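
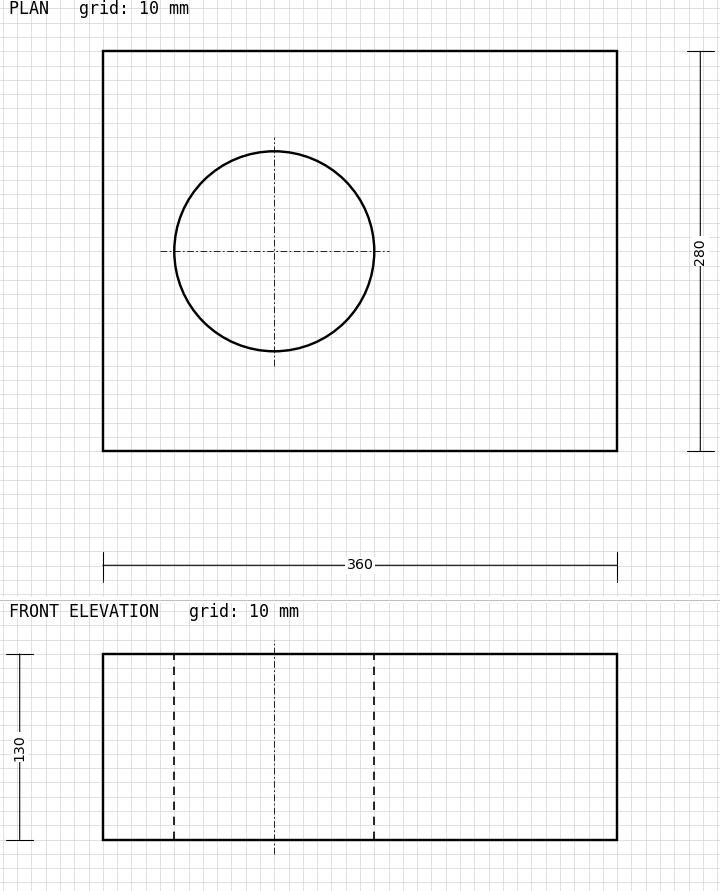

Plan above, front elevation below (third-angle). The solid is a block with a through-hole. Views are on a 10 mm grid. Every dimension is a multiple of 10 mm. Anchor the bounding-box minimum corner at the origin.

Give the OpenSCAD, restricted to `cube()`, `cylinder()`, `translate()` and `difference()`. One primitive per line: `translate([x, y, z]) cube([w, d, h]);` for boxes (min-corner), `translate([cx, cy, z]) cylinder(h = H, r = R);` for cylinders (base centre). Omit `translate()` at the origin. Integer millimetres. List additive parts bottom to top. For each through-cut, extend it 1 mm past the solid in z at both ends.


difference() {
  cube([360, 280, 130]);
  translate([120, 140, -1]) cylinder(h = 132, r = 70);
}


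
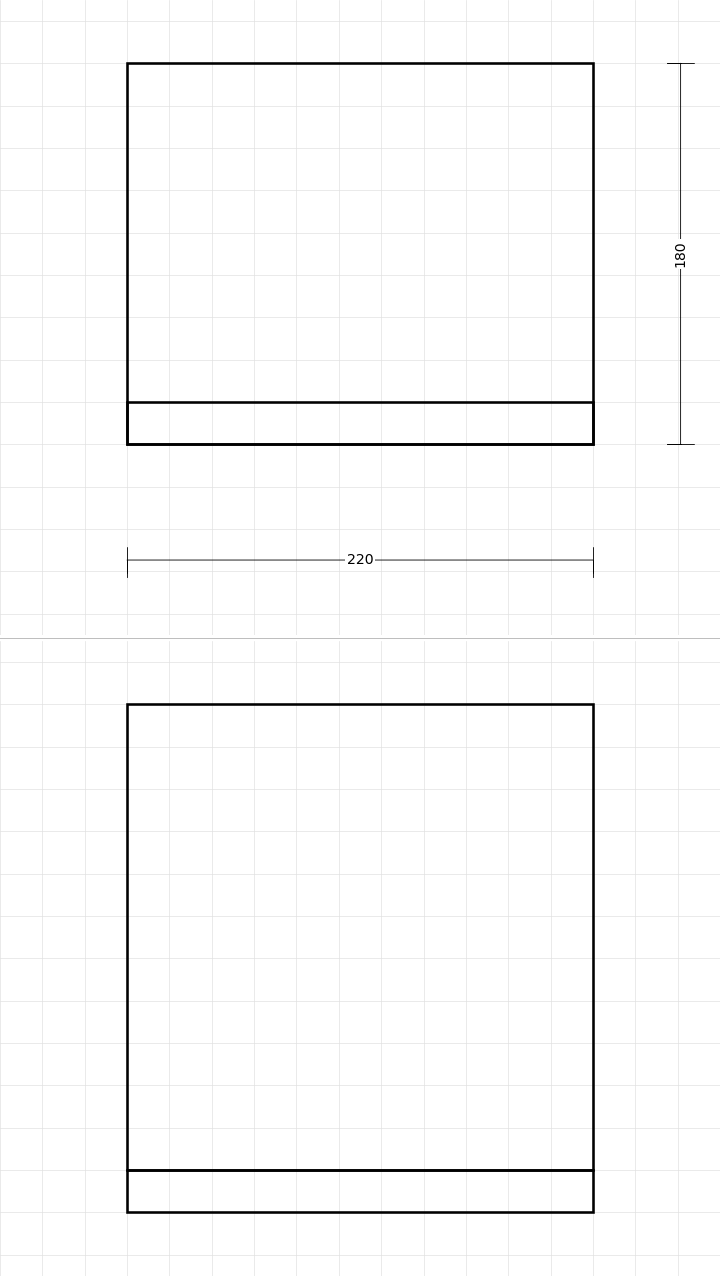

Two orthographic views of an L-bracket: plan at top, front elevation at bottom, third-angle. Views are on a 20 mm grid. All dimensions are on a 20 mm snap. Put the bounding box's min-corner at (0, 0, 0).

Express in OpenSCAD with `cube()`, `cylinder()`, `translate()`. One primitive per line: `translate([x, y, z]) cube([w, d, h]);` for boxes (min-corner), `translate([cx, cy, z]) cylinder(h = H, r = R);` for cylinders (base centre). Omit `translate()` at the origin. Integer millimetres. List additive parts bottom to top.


cube([220, 180, 20]);
translate([0, 0, 20]) cube([220, 20, 220]);


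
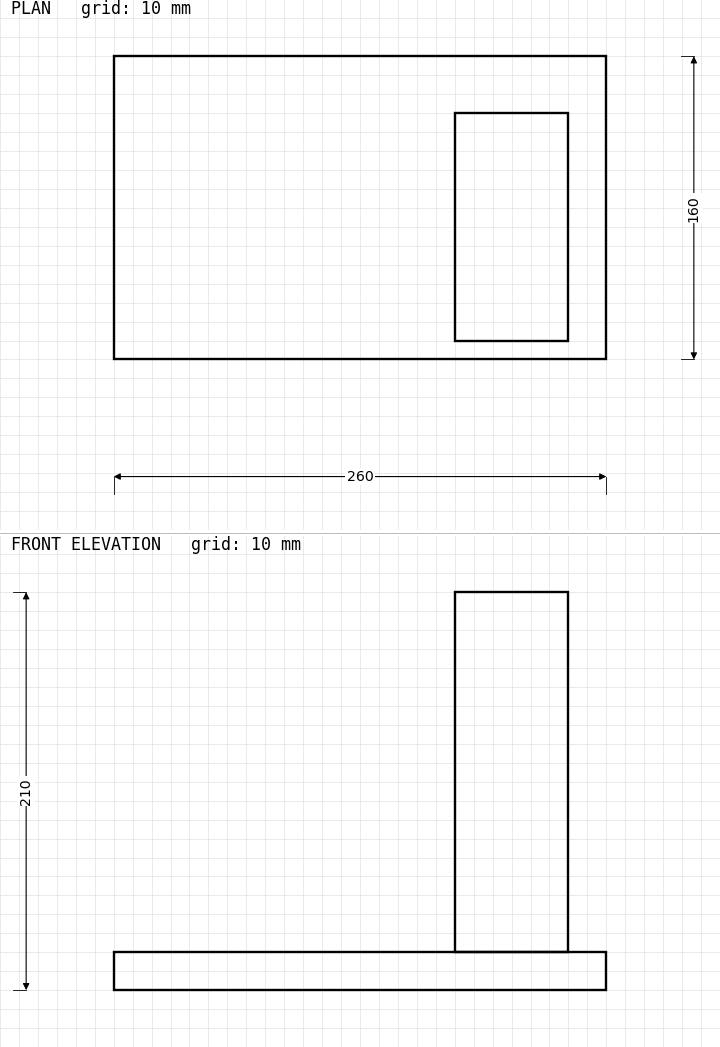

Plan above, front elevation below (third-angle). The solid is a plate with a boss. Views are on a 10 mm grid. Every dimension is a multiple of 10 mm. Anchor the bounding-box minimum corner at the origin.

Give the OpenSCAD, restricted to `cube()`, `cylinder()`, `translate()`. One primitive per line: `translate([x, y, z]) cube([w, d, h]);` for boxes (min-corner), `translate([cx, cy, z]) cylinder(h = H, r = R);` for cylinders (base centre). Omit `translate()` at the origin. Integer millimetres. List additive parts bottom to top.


cube([260, 160, 20]);
translate([180, 10, 20]) cube([60, 120, 190]);


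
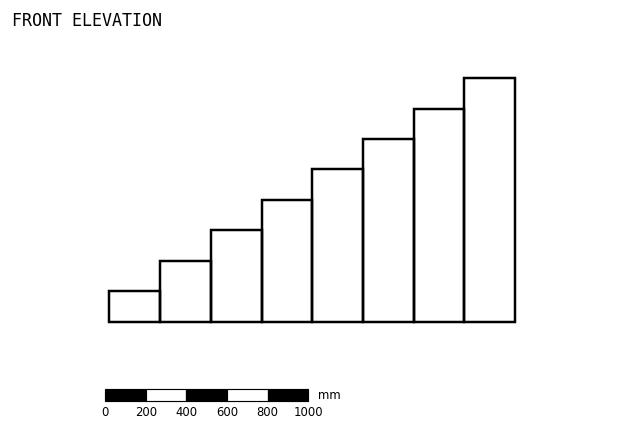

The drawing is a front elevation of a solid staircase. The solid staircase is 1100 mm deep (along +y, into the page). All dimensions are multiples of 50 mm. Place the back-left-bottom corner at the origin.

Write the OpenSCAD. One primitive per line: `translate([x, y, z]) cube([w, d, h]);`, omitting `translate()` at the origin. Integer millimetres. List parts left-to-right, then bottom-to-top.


cube([250, 1100, 150]);
translate([250, 0, 0]) cube([250, 1100, 300]);
translate([500, 0, 0]) cube([250, 1100, 450]);
translate([750, 0, 0]) cube([250, 1100, 600]);
translate([1000, 0, 0]) cube([250, 1100, 750]);
translate([1250, 0, 0]) cube([250, 1100, 900]);
translate([1500, 0, 0]) cube([250, 1100, 1050]);
translate([1750, 0, 0]) cube([250, 1100, 1200]);


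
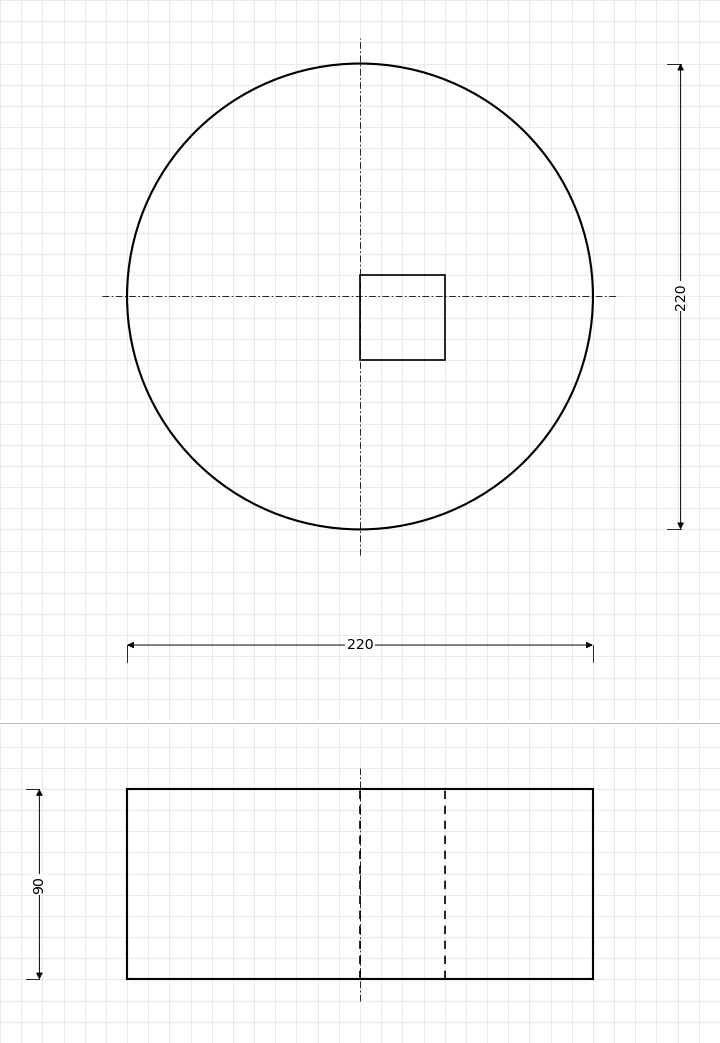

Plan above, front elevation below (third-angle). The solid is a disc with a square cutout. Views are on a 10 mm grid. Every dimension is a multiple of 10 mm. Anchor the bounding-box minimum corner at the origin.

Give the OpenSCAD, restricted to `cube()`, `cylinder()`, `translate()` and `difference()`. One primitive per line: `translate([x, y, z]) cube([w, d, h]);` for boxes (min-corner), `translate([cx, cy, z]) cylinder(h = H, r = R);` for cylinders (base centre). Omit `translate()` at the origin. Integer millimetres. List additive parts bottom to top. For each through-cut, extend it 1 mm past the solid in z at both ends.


difference() {
  translate([110, 110, 0]) cylinder(h = 90, r = 110);
  translate([110, 80, -1]) cube([40, 40, 92]);
}


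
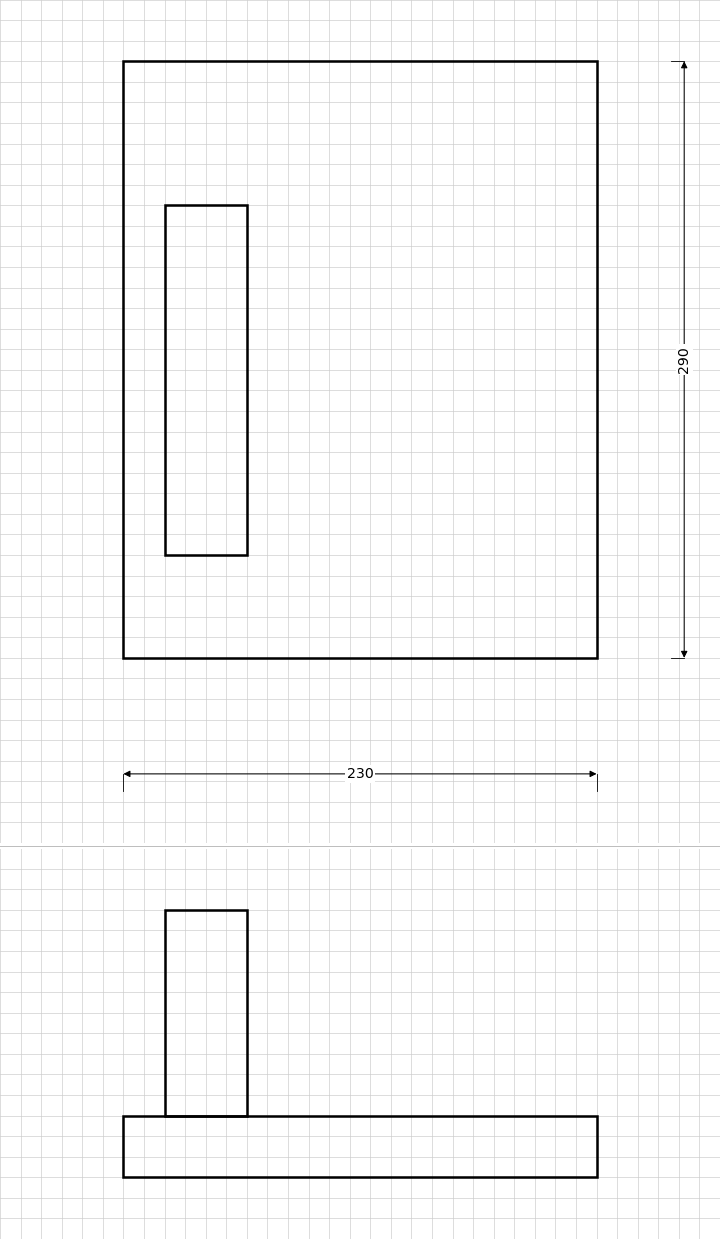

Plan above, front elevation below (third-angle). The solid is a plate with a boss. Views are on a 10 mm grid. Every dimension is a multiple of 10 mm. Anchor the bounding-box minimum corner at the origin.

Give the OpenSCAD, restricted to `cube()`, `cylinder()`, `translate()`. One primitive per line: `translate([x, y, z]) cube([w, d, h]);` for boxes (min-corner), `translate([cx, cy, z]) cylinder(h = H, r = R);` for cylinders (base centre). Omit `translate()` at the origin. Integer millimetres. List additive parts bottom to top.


cube([230, 290, 30]);
translate([20, 50, 30]) cube([40, 170, 100]);


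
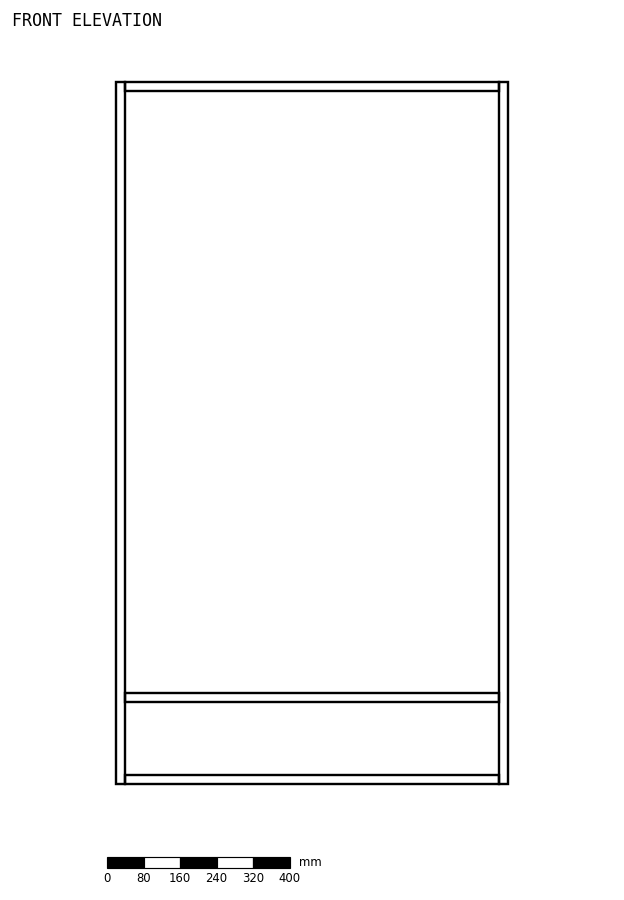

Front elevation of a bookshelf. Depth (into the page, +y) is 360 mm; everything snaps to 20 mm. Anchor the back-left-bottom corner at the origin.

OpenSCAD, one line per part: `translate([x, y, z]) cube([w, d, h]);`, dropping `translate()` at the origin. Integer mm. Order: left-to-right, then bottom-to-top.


cube([20, 360, 1540]);
translate([20, 0, 0]) cube([820, 360, 20]);
translate([20, 0, 180]) cube([820, 360, 20]);
translate([20, 0, 1520]) cube([820, 360, 20]);
translate([840, 0, 0]) cube([20, 360, 1540]);


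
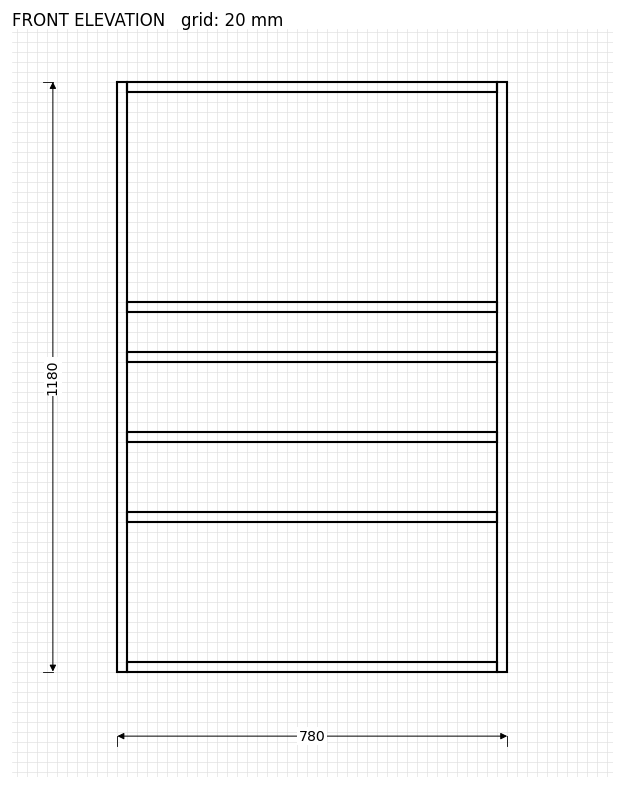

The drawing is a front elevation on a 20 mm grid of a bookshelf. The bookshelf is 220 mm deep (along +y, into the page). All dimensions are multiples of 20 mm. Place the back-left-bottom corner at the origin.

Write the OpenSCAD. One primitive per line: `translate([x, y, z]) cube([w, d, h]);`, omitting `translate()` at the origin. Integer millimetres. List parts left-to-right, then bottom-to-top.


cube([20, 220, 1180]);
translate([20, 0, 0]) cube([740, 220, 20]);
translate([20, 0, 300]) cube([740, 220, 20]);
translate([20, 0, 460]) cube([740, 220, 20]);
translate([20, 0, 620]) cube([740, 220, 20]);
translate([20, 0, 720]) cube([740, 220, 20]);
translate([20, 0, 1160]) cube([740, 220, 20]);
translate([760, 0, 0]) cube([20, 220, 1180]);


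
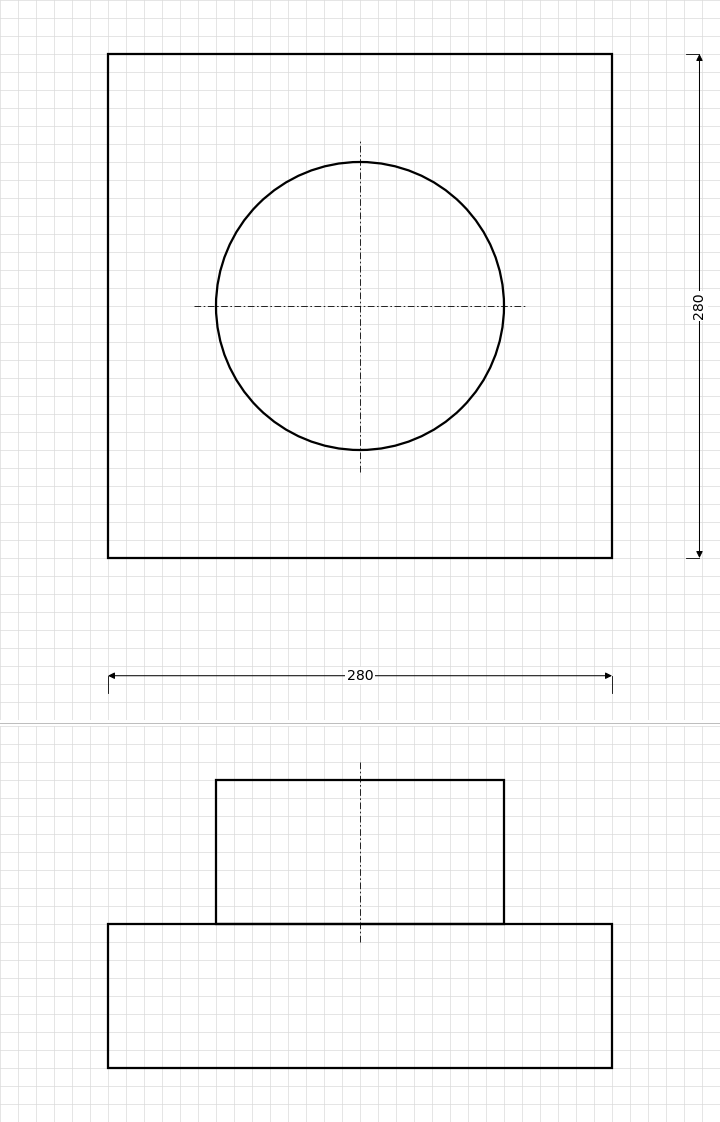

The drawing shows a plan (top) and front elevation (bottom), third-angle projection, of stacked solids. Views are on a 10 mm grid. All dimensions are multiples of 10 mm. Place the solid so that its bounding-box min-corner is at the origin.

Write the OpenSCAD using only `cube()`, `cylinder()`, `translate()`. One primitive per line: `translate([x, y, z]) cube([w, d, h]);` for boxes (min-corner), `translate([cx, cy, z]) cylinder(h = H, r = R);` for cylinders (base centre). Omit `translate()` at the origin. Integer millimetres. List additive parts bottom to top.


cube([280, 280, 80]);
translate([140, 140, 80]) cylinder(h = 80, r = 80);


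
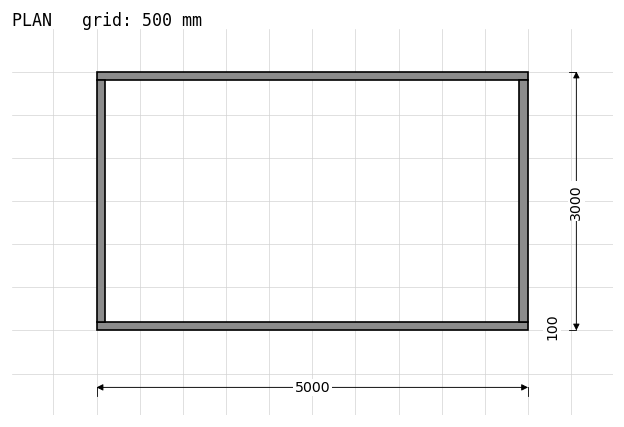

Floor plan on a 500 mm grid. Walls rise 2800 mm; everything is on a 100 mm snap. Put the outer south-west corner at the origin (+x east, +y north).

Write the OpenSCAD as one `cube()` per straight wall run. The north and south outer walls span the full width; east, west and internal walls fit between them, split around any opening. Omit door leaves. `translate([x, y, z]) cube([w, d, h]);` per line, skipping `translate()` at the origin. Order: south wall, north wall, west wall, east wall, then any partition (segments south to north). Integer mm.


cube([5000, 100, 2800]);
translate([0, 2900, 0]) cube([5000, 100, 2800]);
translate([0, 100, 0]) cube([100, 2800, 2800]);
translate([4900, 100, 0]) cube([100, 2800, 2800]);


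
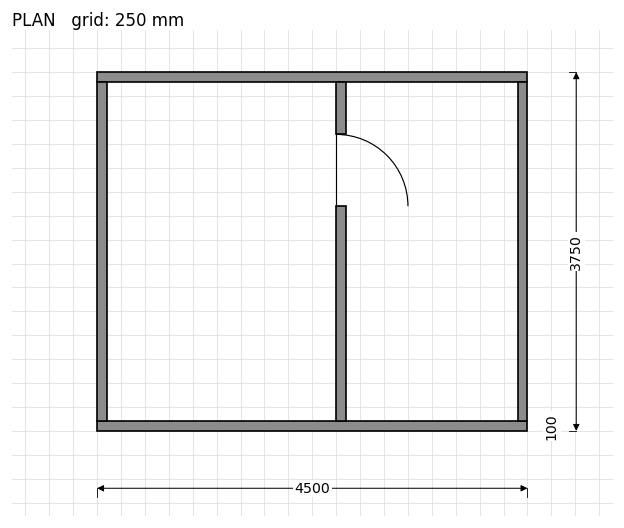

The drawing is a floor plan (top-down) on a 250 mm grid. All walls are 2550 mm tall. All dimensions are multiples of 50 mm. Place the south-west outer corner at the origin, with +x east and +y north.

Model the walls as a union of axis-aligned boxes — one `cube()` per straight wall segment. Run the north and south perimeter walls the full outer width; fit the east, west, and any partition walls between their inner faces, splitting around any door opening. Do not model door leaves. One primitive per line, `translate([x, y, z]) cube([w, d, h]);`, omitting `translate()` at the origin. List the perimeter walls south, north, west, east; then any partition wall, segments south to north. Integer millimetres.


cube([4500, 100, 2550]);
translate([0, 3650, 0]) cube([4500, 100, 2550]);
translate([0, 100, 0]) cube([100, 3550, 2550]);
translate([4400, 100, 0]) cube([100, 3550, 2550]);
translate([2500, 100, 0]) cube([100, 2250, 2550]);
translate([2500, 3100, 0]) cube([100, 550, 2550]);


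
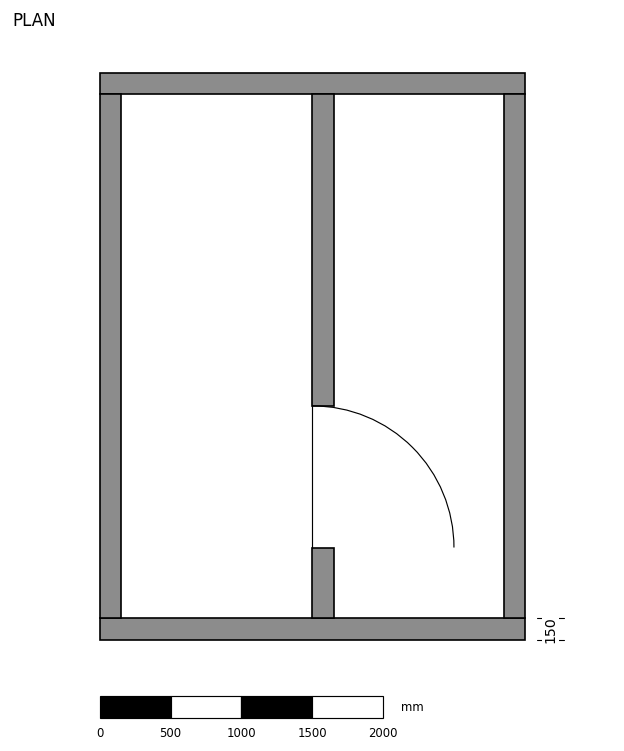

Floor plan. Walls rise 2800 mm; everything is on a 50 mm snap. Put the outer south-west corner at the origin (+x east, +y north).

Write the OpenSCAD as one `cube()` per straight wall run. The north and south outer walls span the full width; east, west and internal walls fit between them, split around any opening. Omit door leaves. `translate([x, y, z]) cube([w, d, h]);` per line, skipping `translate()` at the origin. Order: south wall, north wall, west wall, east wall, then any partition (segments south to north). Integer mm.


cube([3000, 150, 2800]);
translate([0, 3850, 0]) cube([3000, 150, 2800]);
translate([0, 150, 0]) cube([150, 3700, 2800]);
translate([2850, 150, 0]) cube([150, 3700, 2800]);
translate([1500, 150, 0]) cube([150, 500, 2800]);
translate([1500, 1650, 0]) cube([150, 2200, 2800]);


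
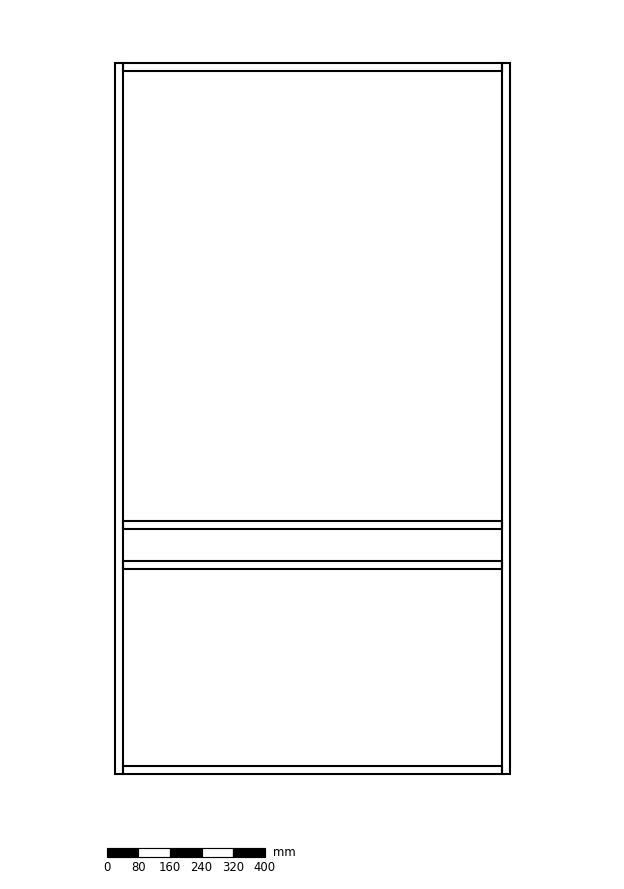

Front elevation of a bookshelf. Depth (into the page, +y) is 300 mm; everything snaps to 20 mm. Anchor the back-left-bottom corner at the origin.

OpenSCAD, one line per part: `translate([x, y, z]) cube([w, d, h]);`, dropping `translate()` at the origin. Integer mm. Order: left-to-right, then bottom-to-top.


cube([20, 300, 1800]);
translate([20, 0, 0]) cube([960, 300, 20]);
translate([20, 0, 520]) cube([960, 300, 20]);
translate([20, 0, 620]) cube([960, 300, 20]);
translate([20, 0, 1780]) cube([960, 300, 20]);
translate([980, 0, 0]) cube([20, 300, 1800]);


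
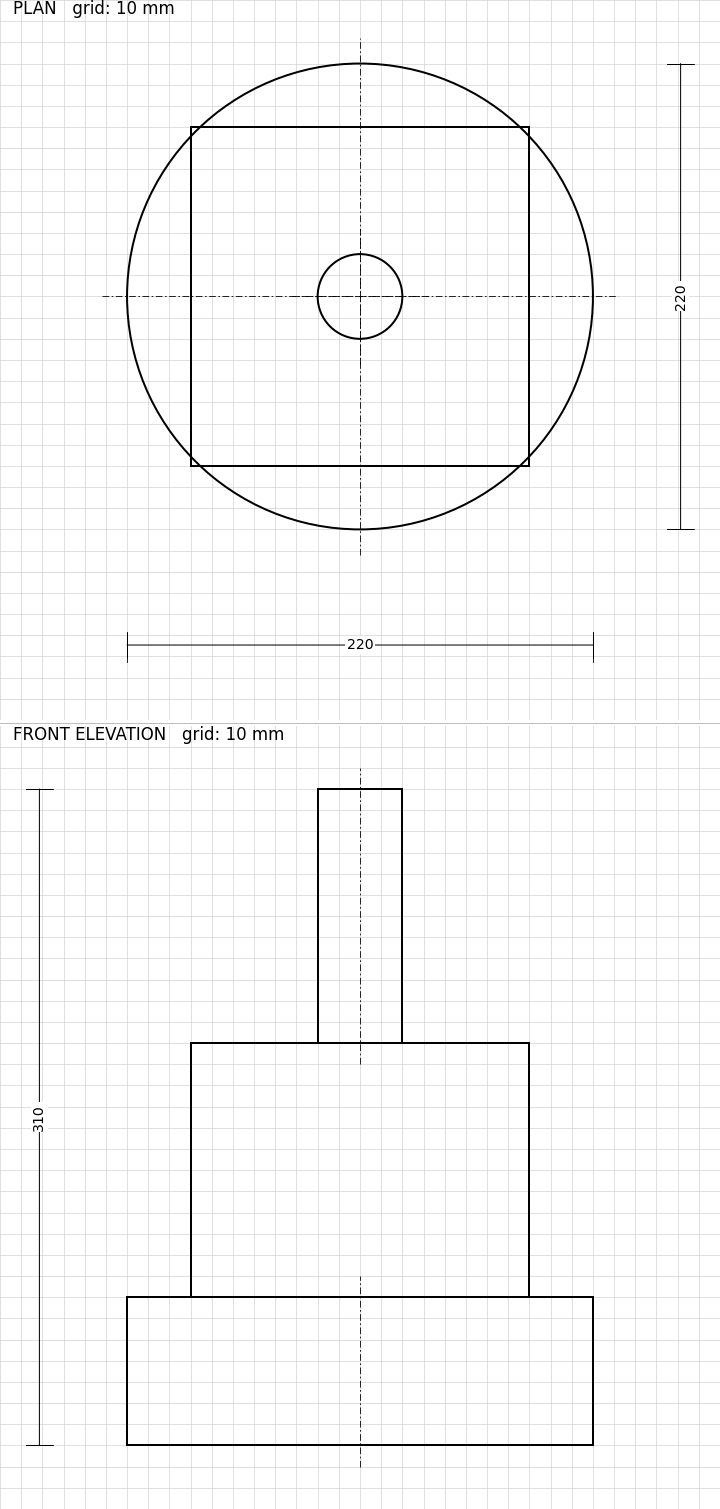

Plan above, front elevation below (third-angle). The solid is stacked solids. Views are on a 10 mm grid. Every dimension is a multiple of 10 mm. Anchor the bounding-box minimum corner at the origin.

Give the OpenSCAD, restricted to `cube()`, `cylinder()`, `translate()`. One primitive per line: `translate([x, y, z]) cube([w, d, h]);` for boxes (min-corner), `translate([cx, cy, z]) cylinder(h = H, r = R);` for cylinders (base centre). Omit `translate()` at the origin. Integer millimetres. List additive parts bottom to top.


translate([110, 110, 0]) cylinder(h = 70, r = 110);
translate([30, 30, 70]) cube([160, 160, 120]);
translate([110, 110, 190]) cylinder(h = 120, r = 20);


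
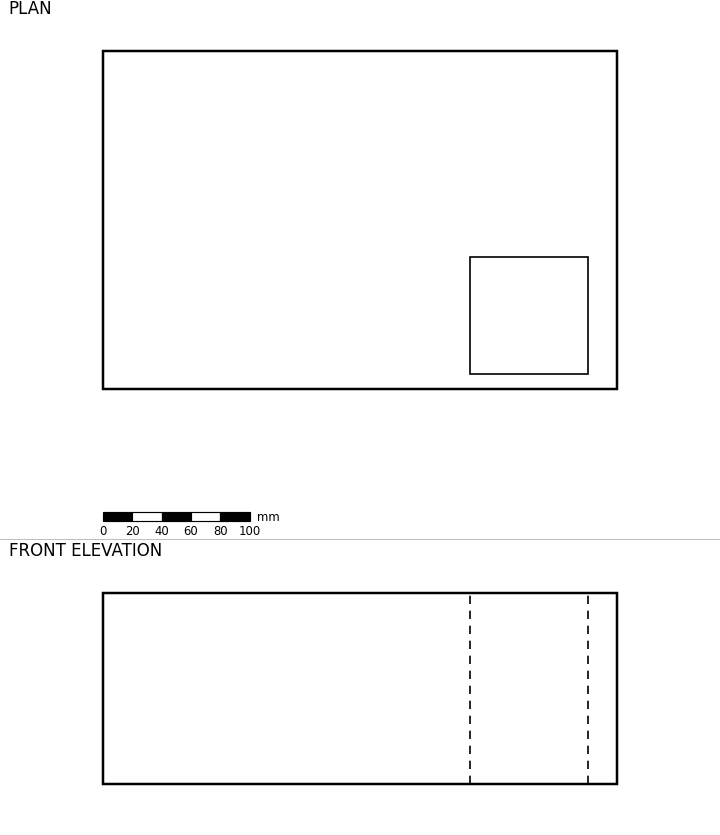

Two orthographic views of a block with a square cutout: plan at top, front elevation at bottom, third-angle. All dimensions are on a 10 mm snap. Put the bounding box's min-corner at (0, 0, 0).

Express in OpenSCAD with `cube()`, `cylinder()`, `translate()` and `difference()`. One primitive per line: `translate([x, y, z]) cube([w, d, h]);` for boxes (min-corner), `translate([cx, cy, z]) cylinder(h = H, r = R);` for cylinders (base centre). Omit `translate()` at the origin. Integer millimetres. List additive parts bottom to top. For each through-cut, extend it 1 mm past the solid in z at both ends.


difference() {
  cube([350, 230, 130]);
  translate([250, 10, -1]) cube([80, 80, 132]);
}


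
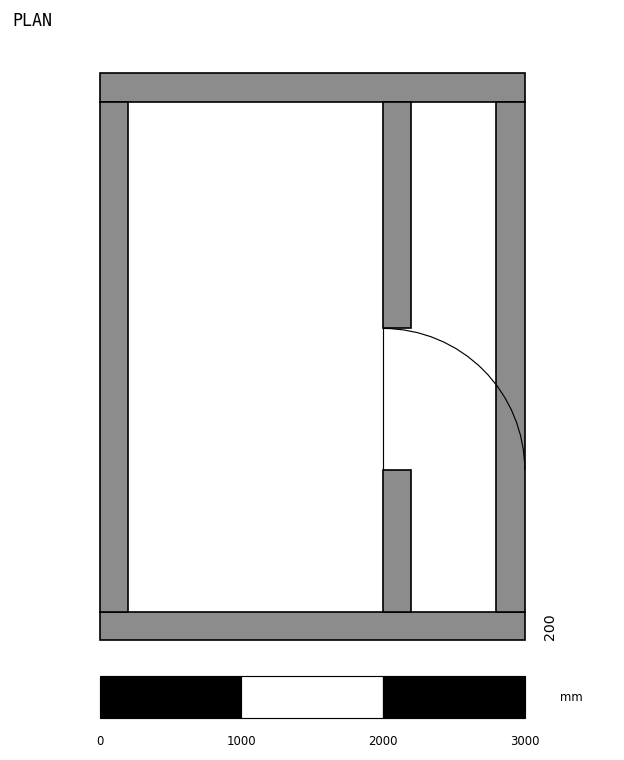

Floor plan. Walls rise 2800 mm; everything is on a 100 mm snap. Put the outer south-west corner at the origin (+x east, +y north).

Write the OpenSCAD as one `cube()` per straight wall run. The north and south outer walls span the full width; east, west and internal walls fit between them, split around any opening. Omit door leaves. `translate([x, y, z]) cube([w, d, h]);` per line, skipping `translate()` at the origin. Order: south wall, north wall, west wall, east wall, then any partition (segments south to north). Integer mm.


cube([3000, 200, 2800]);
translate([0, 3800, 0]) cube([3000, 200, 2800]);
translate([0, 200, 0]) cube([200, 3600, 2800]);
translate([2800, 200, 0]) cube([200, 3600, 2800]);
translate([2000, 200, 0]) cube([200, 1000, 2800]);
translate([2000, 2200, 0]) cube([200, 1600, 2800]);


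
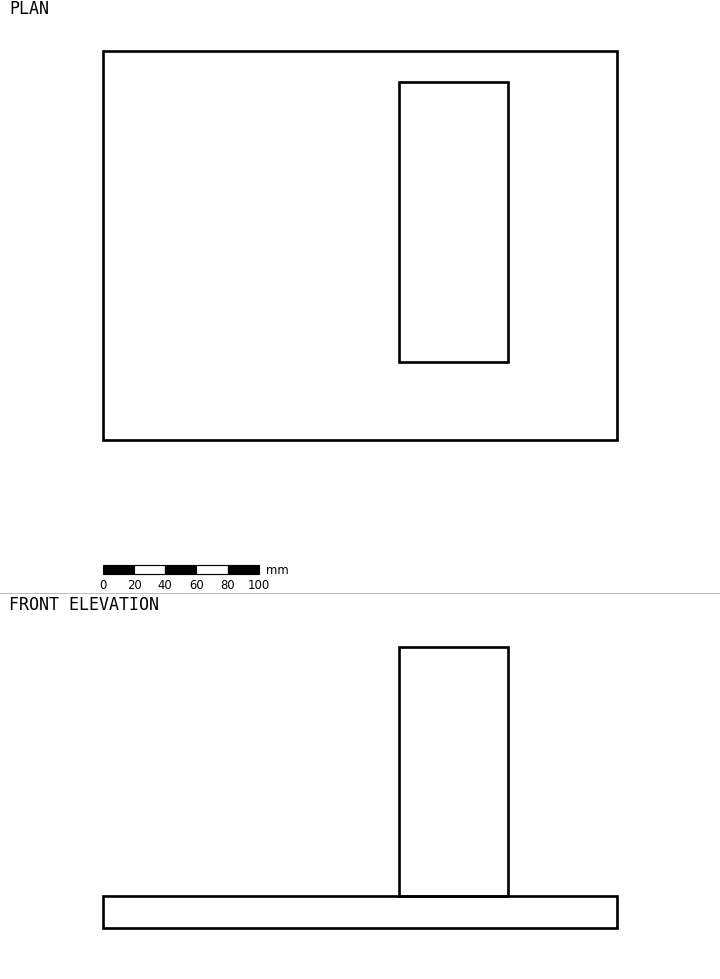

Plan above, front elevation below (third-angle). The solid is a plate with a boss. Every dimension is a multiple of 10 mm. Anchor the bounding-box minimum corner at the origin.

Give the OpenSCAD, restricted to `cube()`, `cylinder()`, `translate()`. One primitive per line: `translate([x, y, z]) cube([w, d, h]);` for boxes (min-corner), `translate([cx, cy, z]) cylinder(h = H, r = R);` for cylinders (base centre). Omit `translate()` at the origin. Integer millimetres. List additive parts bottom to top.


cube([330, 250, 20]);
translate([190, 50, 20]) cube([70, 180, 160]);


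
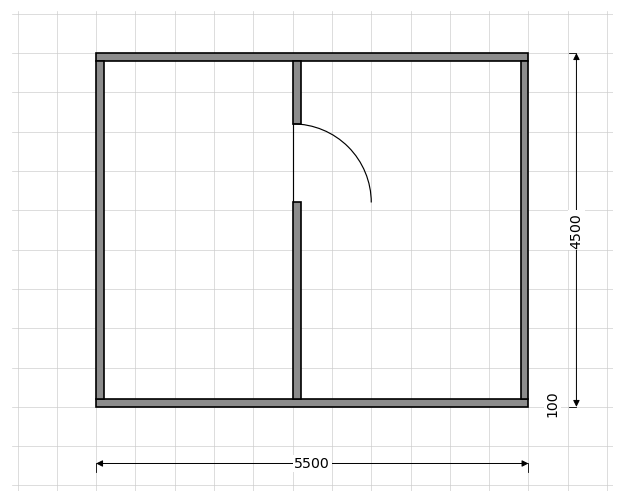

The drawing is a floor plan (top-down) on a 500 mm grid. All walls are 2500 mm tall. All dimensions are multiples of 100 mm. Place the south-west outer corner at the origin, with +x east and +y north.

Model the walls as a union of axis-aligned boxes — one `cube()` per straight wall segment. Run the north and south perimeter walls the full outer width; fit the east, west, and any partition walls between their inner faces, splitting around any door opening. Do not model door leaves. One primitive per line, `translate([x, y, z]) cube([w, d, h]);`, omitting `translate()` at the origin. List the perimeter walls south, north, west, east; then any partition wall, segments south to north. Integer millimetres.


cube([5500, 100, 2500]);
translate([0, 4400, 0]) cube([5500, 100, 2500]);
translate([0, 100, 0]) cube([100, 4300, 2500]);
translate([5400, 100, 0]) cube([100, 4300, 2500]);
translate([2500, 100, 0]) cube([100, 2500, 2500]);
translate([2500, 3600, 0]) cube([100, 800, 2500]);


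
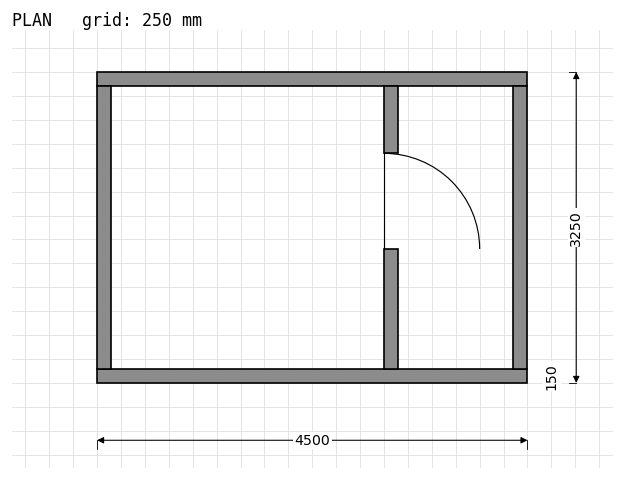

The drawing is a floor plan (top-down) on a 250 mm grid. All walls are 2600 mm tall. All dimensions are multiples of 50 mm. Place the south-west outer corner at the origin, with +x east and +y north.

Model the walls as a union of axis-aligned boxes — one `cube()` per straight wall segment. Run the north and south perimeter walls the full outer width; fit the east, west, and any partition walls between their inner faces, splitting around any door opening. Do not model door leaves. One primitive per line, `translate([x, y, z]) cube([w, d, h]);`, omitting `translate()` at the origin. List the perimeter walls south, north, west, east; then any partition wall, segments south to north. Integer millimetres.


cube([4500, 150, 2600]);
translate([0, 3100, 0]) cube([4500, 150, 2600]);
translate([0, 150, 0]) cube([150, 2950, 2600]);
translate([4350, 150, 0]) cube([150, 2950, 2600]);
translate([3000, 150, 0]) cube([150, 1250, 2600]);
translate([3000, 2400, 0]) cube([150, 700, 2600]);


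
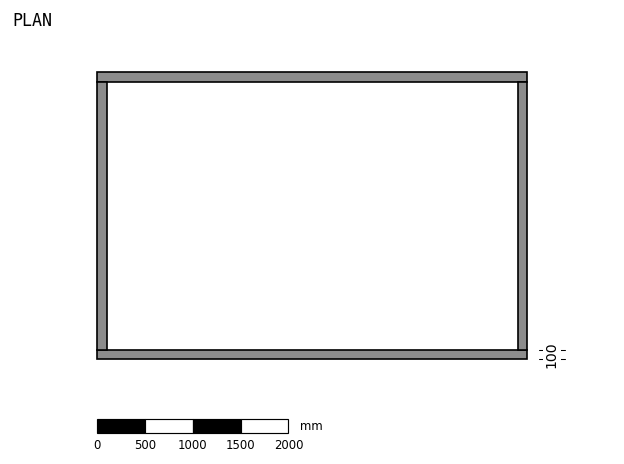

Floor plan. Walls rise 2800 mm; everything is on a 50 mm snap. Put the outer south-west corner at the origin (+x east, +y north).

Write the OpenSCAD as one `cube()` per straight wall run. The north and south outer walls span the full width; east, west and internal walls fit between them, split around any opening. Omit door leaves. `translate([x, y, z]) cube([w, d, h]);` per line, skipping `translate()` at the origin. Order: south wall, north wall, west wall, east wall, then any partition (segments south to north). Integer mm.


cube([4500, 100, 2800]);
translate([0, 2900, 0]) cube([4500, 100, 2800]);
translate([0, 100, 0]) cube([100, 2800, 2800]);
translate([4400, 100, 0]) cube([100, 2800, 2800]);


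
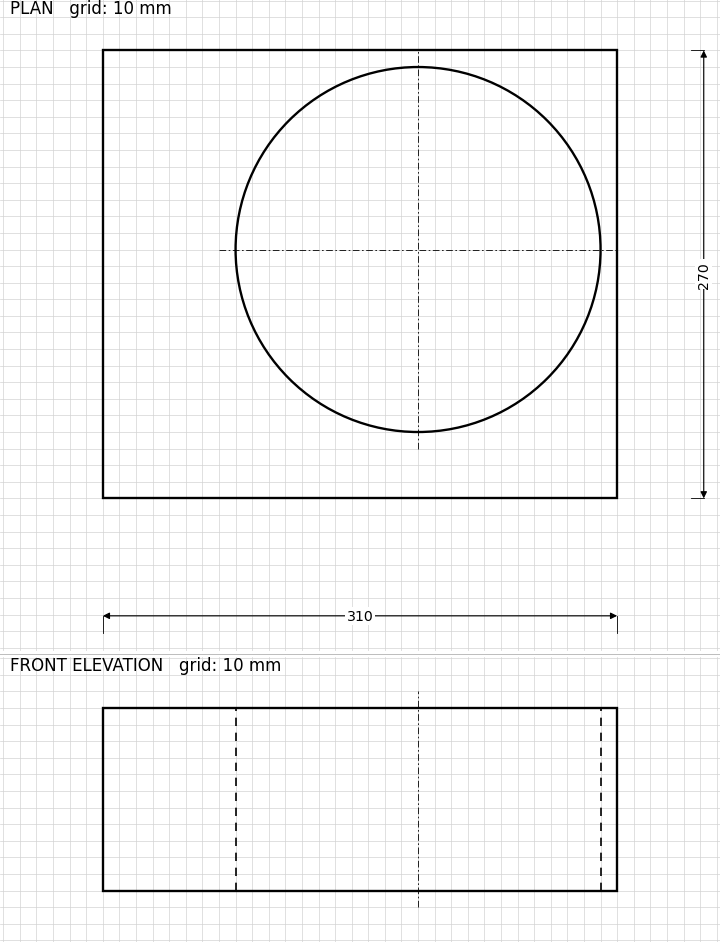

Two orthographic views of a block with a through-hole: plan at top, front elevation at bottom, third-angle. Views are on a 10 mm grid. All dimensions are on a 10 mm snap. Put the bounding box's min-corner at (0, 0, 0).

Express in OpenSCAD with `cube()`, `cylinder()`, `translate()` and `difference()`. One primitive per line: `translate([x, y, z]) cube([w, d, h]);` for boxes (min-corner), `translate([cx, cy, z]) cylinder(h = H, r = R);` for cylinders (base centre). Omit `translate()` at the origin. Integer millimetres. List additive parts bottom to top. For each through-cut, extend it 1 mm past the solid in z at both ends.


difference() {
  cube([310, 270, 110]);
  translate([190, 150, -1]) cylinder(h = 112, r = 110);
}


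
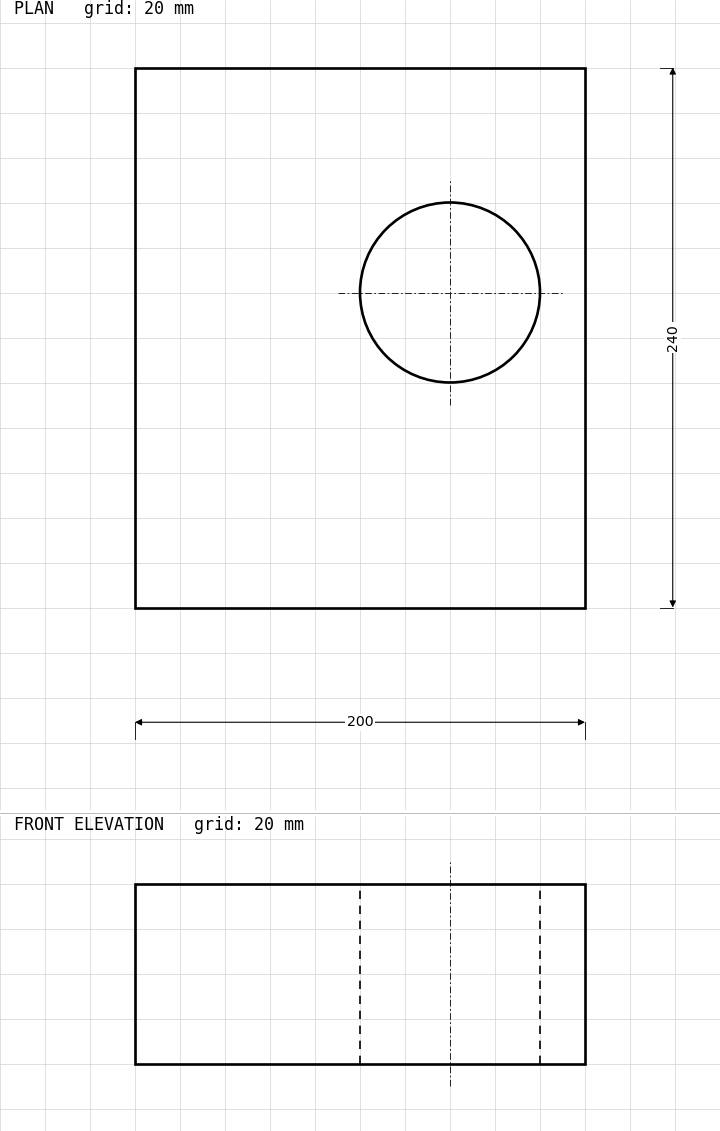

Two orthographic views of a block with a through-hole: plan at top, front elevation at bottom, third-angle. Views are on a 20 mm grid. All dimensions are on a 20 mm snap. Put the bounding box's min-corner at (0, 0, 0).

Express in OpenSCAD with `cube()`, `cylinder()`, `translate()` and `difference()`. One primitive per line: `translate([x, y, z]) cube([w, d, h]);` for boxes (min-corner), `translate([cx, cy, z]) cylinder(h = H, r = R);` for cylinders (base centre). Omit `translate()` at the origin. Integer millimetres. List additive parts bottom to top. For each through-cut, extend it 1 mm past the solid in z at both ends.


difference() {
  cube([200, 240, 80]);
  translate([140, 140, -1]) cylinder(h = 82, r = 40);
}


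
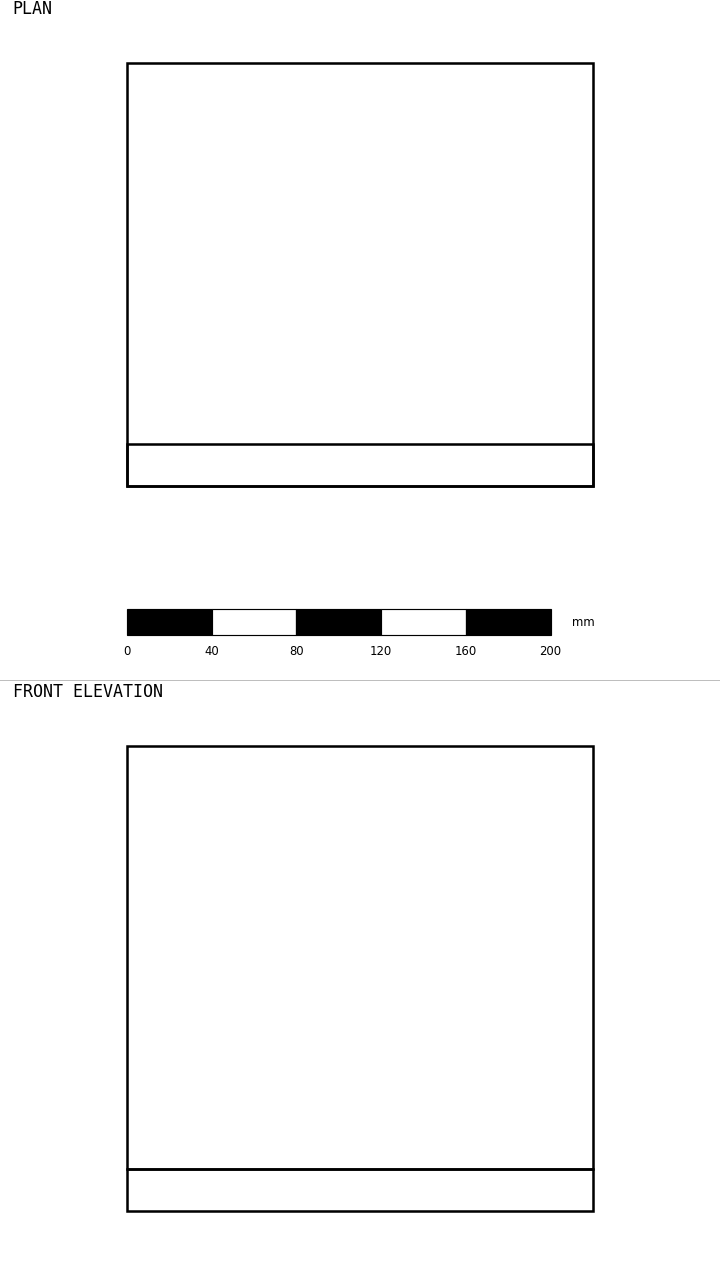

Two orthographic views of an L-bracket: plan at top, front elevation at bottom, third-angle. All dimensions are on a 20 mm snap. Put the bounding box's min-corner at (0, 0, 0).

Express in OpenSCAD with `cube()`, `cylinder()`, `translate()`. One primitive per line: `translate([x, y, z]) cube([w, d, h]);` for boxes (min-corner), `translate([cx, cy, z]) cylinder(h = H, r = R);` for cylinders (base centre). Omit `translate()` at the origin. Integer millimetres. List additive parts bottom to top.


cube([220, 200, 20]);
translate([0, 0, 20]) cube([220, 20, 200]);


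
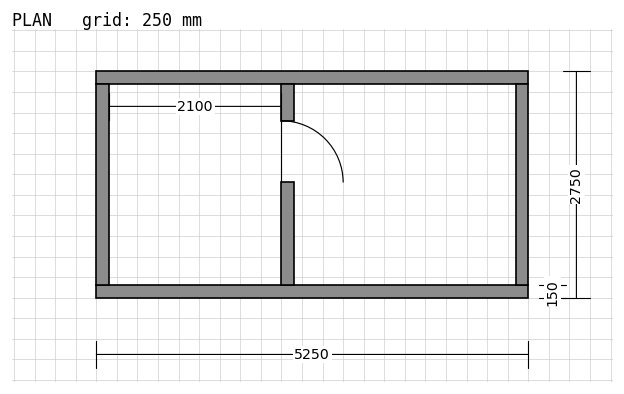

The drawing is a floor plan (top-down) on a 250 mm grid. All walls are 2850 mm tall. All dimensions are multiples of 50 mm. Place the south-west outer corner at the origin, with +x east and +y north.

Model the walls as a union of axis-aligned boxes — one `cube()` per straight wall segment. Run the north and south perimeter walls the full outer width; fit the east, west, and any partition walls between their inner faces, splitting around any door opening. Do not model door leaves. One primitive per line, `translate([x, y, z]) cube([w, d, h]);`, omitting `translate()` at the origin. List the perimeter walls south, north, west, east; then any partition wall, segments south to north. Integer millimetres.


cube([5250, 150, 2850]);
translate([0, 2600, 0]) cube([5250, 150, 2850]);
translate([0, 150, 0]) cube([150, 2450, 2850]);
translate([5100, 150, 0]) cube([150, 2450, 2850]);
translate([2250, 150, 0]) cube([150, 1250, 2850]);
translate([2250, 2150, 0]) cube([150, 450, 2850]);


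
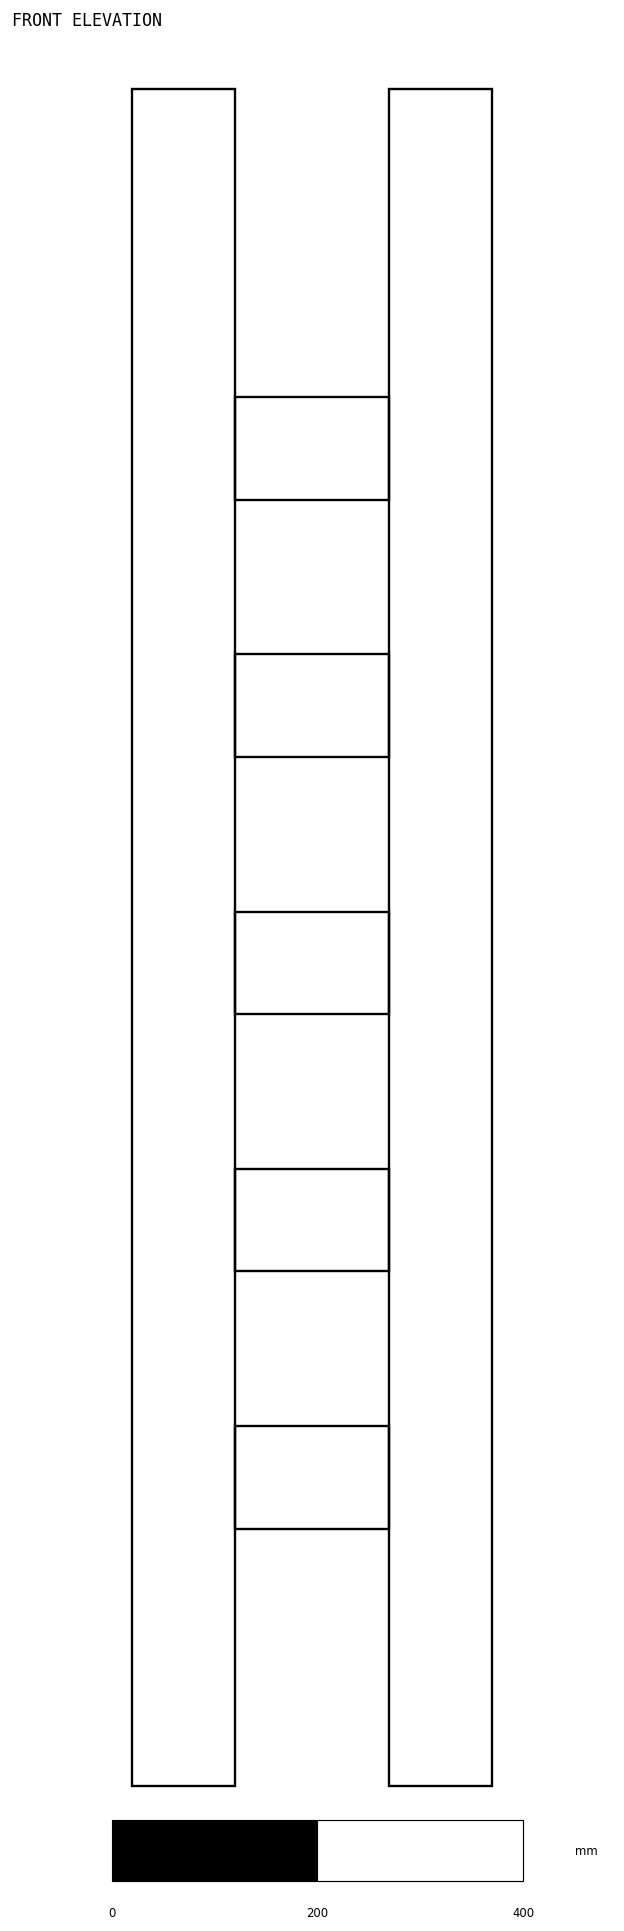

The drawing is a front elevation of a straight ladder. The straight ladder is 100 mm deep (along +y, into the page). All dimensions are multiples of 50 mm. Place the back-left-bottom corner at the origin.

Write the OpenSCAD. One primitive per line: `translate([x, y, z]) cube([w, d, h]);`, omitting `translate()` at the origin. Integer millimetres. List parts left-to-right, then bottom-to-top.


cube([100, 100, 1650]);
translate([100, 0, 250]) cube([150, 100, 100]);
translate([100, 0, 500]) cube([150, 100, 100]);
translate([100, 0, 750]) cube([150, 100, 100]);
translate([100, 0, 1000]) cube([150, 100, 100]);
translate([100, 0, 1250]) cube([150, 100, 100]);
translate([250, 0, 0]) cube([100, 100, 1650]);


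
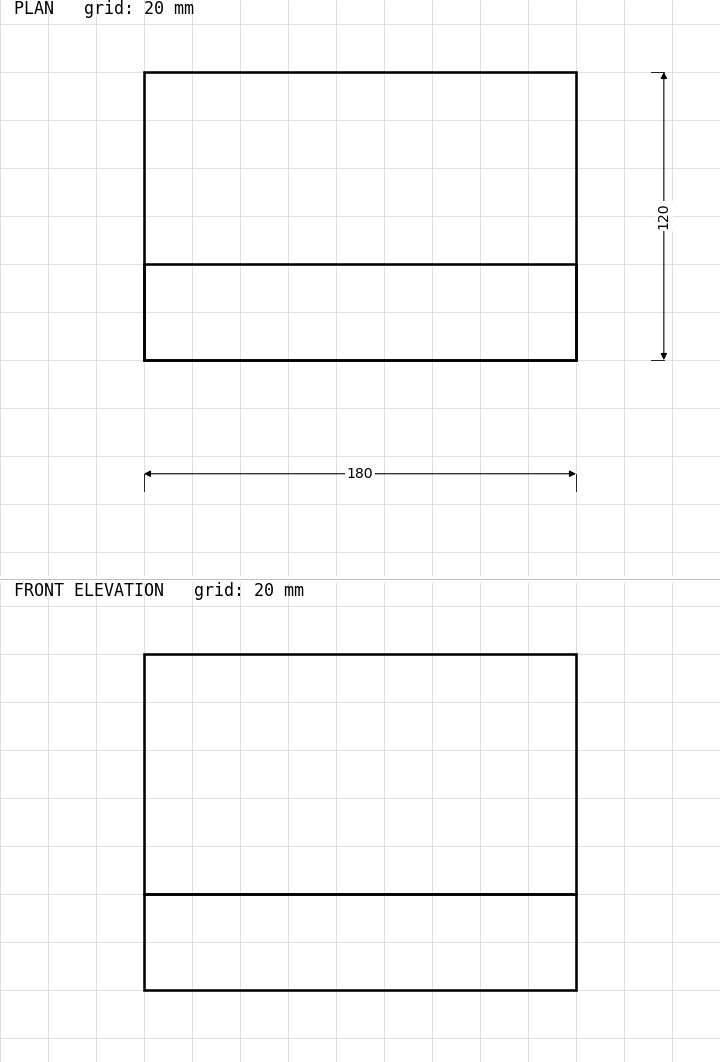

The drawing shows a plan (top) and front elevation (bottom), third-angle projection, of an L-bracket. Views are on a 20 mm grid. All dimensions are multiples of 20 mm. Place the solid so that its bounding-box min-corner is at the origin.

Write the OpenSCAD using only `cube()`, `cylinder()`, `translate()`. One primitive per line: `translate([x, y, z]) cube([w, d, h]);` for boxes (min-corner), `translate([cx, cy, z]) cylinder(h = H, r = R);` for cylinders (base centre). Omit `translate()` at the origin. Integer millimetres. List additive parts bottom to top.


cube([180, 120, 40]);
translate([0, 0, 40]) cube([180, 40, 100]);


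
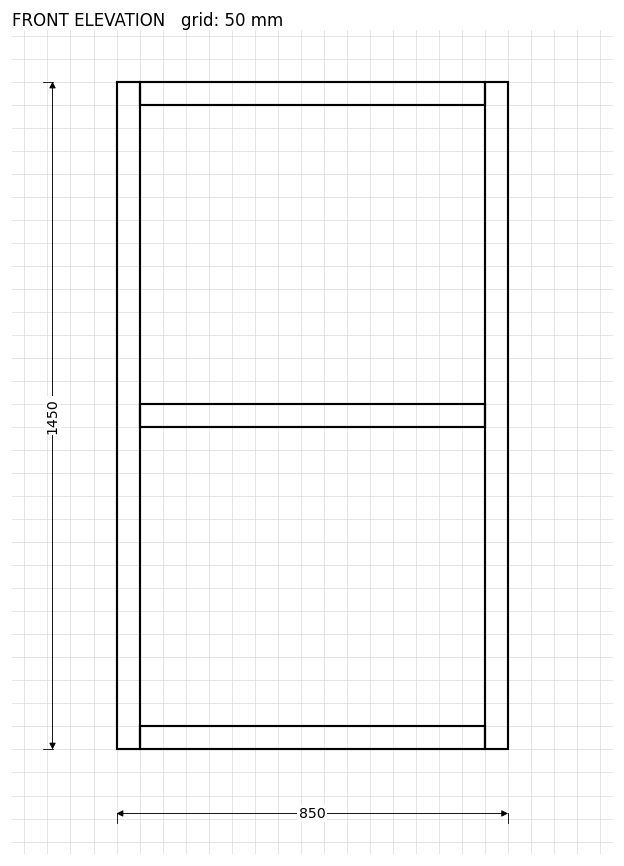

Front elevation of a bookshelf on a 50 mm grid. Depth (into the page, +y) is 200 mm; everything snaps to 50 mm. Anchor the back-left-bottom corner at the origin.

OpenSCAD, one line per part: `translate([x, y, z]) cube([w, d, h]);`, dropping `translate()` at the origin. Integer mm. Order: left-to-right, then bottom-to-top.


cube([50, 200, 1450]);
translate([50, 0, 0]) cube([750, 200, 50]);
translate([50, 0, 700]) cube([750, 200, 50]);
translate([50, 0, 1400]) cube([750, 200, 50]);
translate([800, 0, 0]) cube([50, 200, 1450]);


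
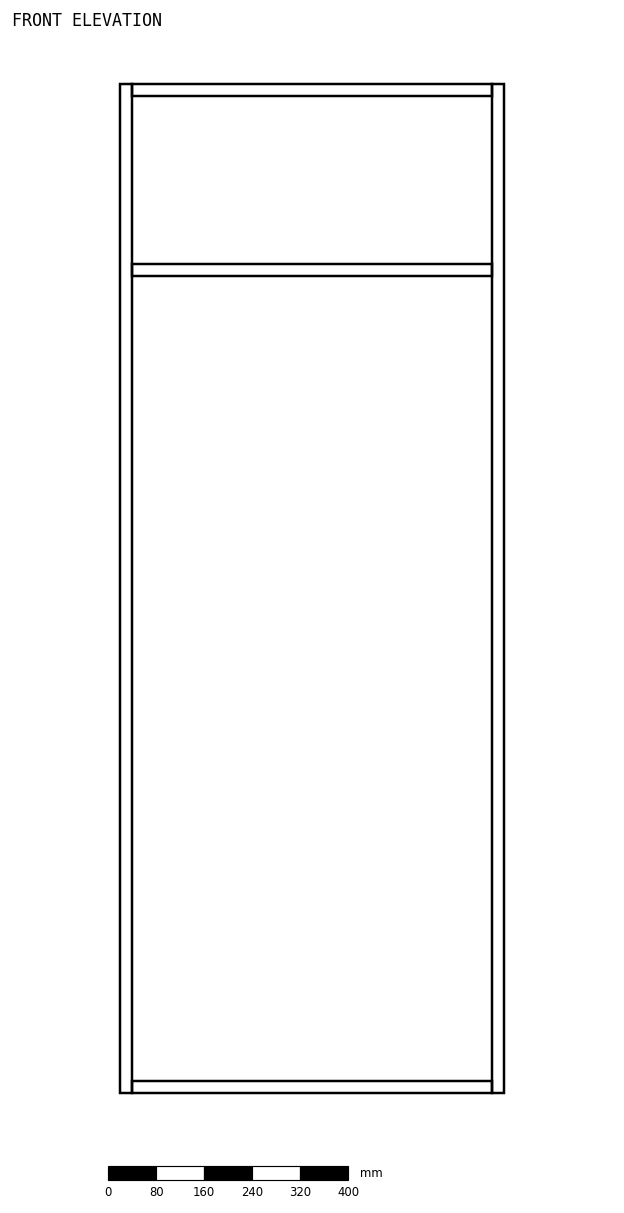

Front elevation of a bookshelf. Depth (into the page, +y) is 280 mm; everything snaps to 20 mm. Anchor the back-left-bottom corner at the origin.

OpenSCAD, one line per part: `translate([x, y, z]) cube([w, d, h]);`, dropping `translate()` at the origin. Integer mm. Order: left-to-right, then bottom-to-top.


cube([20, 280, 1680]);
translate([20, 0, 0]) cube([600, 280, 20]);
translate([20, 0, 1360]) cube([600, 280, 20]);
translate([20, 0, 1660]) cube([600, 280, 20]);
translate([620, 0, 0]) cube([20, 280, 1680]);


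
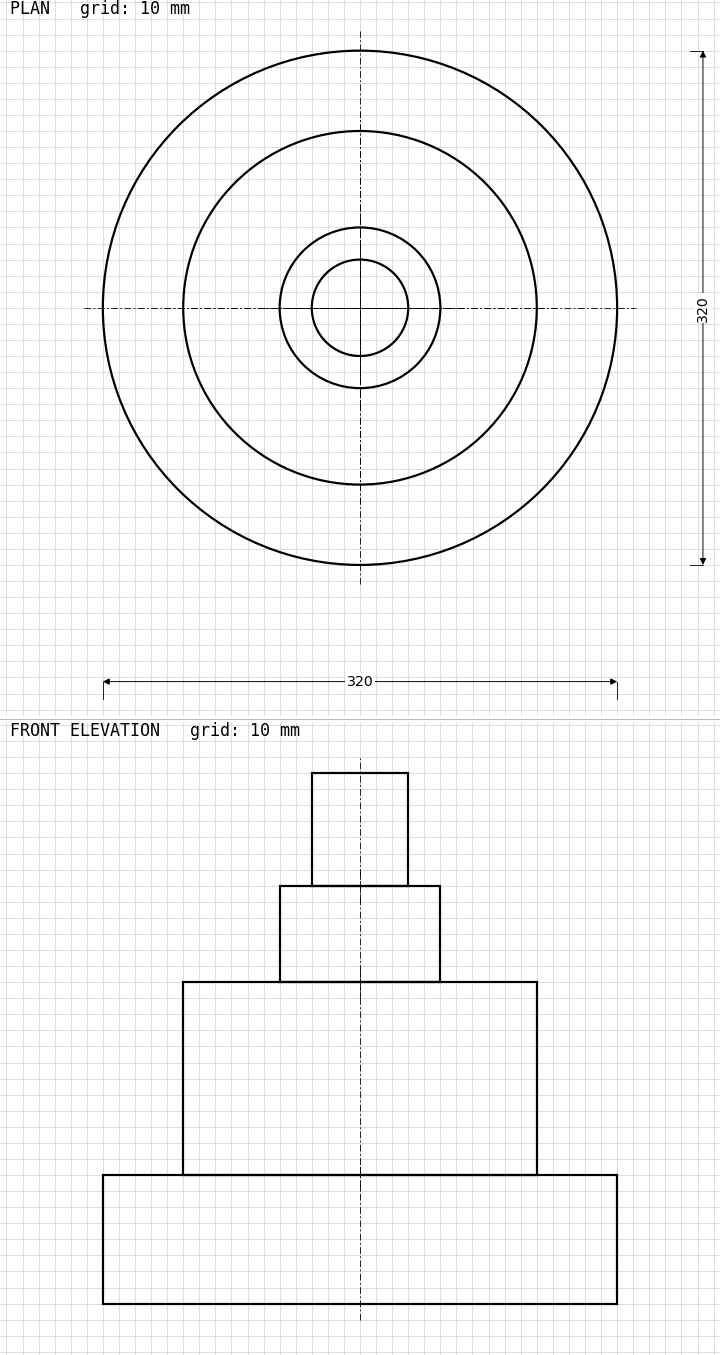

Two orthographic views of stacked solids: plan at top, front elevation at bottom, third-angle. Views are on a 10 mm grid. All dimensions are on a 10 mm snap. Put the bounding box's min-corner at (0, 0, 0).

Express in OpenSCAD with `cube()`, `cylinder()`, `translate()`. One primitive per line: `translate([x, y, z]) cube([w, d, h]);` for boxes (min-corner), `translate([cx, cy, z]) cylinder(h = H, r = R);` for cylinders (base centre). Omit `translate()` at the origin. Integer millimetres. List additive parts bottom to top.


translate([160, 160, 0]) cylinder(h = 80, r = 160);
translate([160, 160, 80]) cylinder(h = 120, r = 110);
translate([160, 160, 200]) cylinder(h = 60, r = 50);
translate([160, 160, 260]) cylinder(h = 70, r = 30);


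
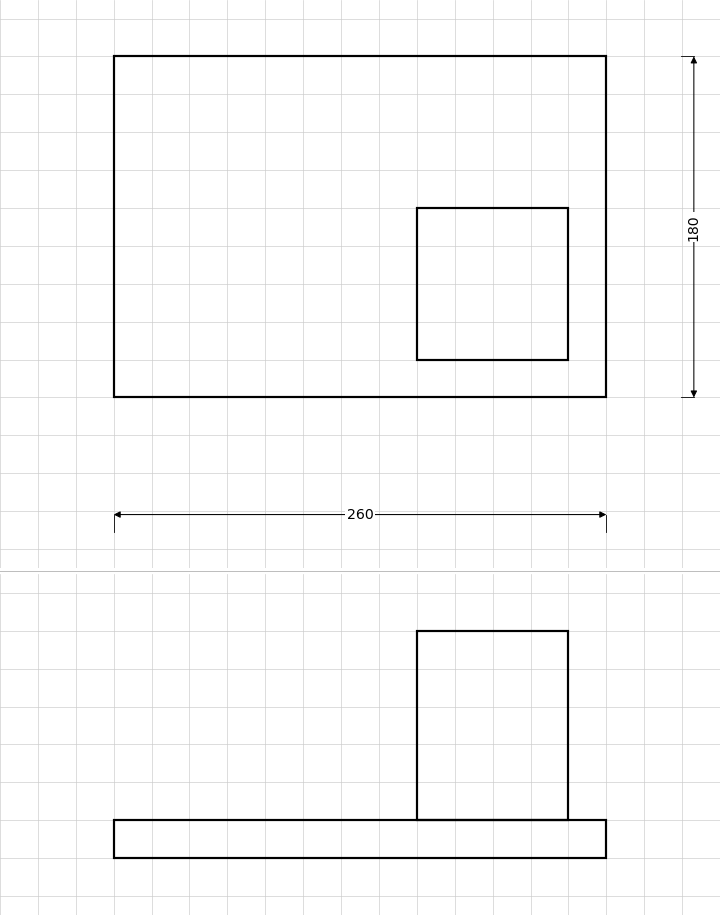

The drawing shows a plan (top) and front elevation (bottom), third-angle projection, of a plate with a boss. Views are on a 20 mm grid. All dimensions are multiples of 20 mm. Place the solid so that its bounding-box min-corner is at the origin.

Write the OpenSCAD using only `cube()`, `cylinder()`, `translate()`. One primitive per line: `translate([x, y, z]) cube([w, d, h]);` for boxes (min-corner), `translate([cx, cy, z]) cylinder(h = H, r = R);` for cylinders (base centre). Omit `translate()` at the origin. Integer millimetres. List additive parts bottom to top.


cube([260, 180, 20]);
translate([160, 20, 20]) cube([80, 80, 100]);


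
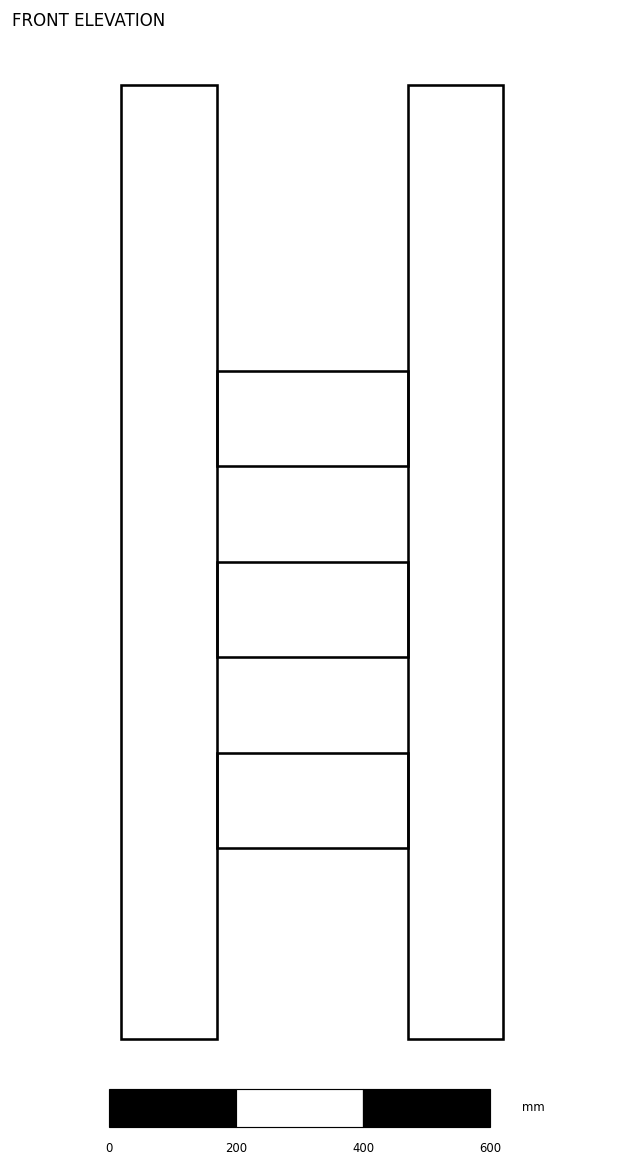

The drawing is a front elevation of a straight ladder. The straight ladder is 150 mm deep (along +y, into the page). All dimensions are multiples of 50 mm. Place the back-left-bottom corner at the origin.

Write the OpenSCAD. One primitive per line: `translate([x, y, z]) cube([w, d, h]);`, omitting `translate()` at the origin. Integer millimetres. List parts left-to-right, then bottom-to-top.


cube([150, 150, 1500]);
translate([150, 0, 300]) cube([300, 150, 150]);
translate([150, 0, 600]) cube([300, 150, 150]);
translate([150, 0, 900]) cube([300, 150, 150]);
translate([450, 0, 0]) cube([150, 150, 1500]);


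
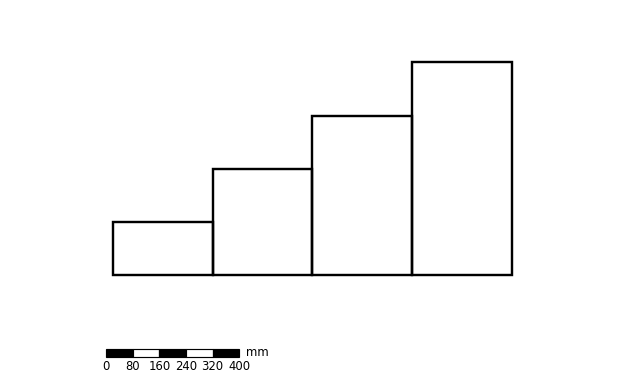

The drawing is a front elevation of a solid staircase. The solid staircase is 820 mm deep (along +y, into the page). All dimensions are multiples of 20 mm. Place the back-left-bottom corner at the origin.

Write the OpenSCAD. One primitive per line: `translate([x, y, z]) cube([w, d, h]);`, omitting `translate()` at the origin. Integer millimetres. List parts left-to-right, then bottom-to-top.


cube([300, 820, 160]);
translate([300, 0, 0]) cube([300, 820, 320]);
translate([600, 0, 0]) cube([300, 820, 480]);
translate([900, 0, 0]) cube([300, 820, 640]);


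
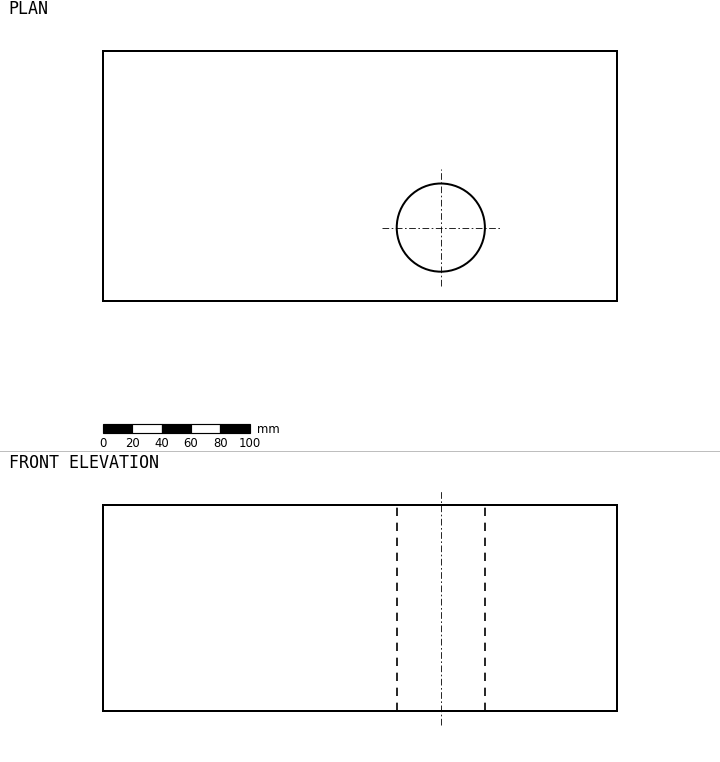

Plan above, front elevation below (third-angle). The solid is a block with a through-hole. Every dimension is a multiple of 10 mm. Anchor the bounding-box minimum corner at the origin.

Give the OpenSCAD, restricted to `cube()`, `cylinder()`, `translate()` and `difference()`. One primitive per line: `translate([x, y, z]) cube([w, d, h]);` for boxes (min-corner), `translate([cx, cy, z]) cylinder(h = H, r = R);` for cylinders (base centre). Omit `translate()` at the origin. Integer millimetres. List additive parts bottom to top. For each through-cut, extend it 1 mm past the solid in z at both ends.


difference() {
  cube([350, 170, 140]);
  translate([230, 50, -1]) cylinder(h = 142, r = 30);
}


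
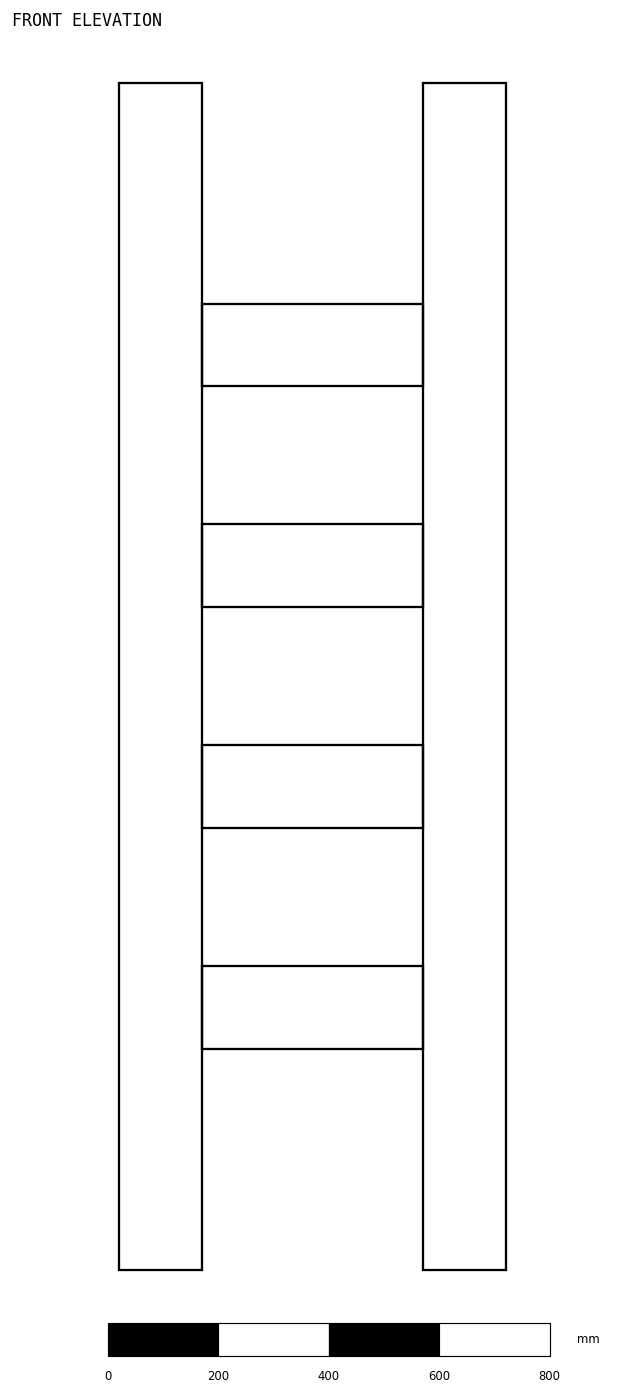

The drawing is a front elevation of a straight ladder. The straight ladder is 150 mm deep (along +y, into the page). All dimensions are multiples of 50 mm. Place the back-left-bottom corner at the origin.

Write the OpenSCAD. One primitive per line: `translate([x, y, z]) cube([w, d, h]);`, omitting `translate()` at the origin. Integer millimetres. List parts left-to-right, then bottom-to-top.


cube([150, 150, 2150]);
translate([150, 0, 400]) cube([400, 150, 150]);
translate([150, 0, 800]) cube([400, 150, 150]);
translate([150, 0, 1200]) cube([400, 150, 150]);
translate([150, 0, 1600]) cube([400, 150, 150]);
translate([550, 0, 0]) cube([150, 150, 2150]);


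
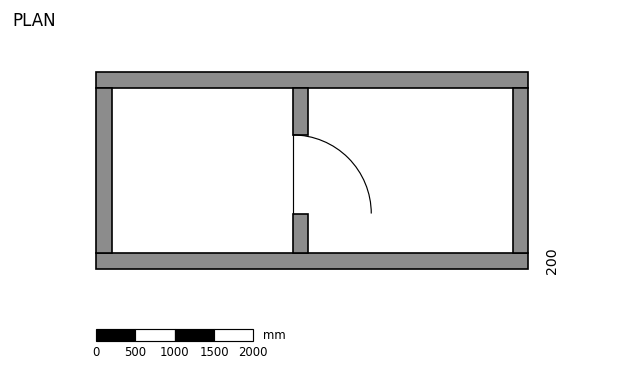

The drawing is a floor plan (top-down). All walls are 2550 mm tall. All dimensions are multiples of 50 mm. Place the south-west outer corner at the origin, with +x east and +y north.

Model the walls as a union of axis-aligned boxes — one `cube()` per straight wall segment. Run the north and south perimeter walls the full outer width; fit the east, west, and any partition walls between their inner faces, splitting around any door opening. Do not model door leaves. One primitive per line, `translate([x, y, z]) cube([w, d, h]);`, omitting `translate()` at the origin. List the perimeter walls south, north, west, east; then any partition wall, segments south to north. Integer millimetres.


cube([5500, 200, 2550]);
translate([0, 2300, 0]) cube([5500, 200, 2550]);
translate([0, 200, 0]) cube([200, 2100, 2550]);
translate([5300, 200, 0]) cube([200, 2100, 2550]);
translate([2500, 200, 0]) cube([200, 500, 2550]);
translate([2500, 1700, 0]) cube([200, 600, 2550]);


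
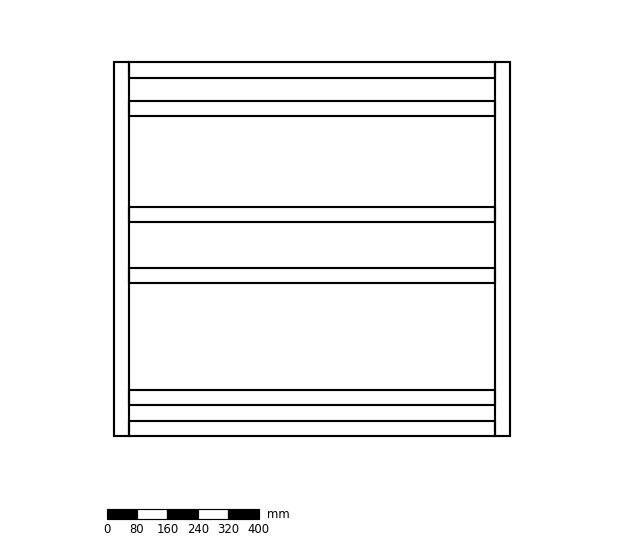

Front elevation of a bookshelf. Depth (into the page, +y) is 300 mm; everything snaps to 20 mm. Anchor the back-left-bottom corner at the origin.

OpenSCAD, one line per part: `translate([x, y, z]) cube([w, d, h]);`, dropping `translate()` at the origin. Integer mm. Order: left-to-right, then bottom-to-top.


cube([40, 300, 980]);
translate([40, 0, 0]) cube([960, 300, 40]);
translate([40, 0, 80]) cube([960, 300, 40]);
translate([40, 0, 400]) cube([960, 300, 40]);
translate([40, 0, 560]) cube([960, 300, 40]);
translate([40, 0, 840]) cube([960, 300, 40]);
translate([40, 0, 940]) cube([960, 300, 40]);
translate([1000, 0, 0]) cube([40, 300, 980]);
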